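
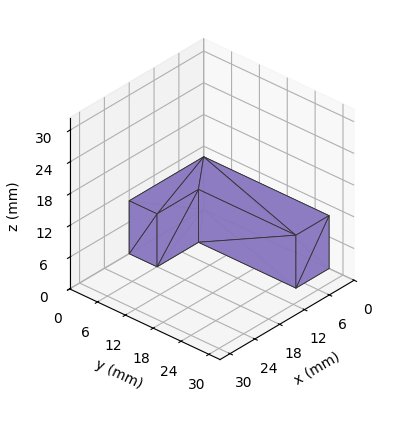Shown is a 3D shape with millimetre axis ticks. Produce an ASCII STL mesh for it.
Reading the render: the shape is an L-shaped prism: outer 18 × 27 mm, arm thicknesses ≈ 6 mm (horizontal) and 8 mm (vertical), extruded 10 mm in z (dimensions read to the nearest mm from the axis ticks). For the STL, each face is triangulated and given an outward normal.

solid part
  facet normal 0.0000 0.0000 -1.0000
    outer loop
      vertex 18.0 6.0 0.0
      vertex 18.0 0.0 0.0
      vertex 0.0 0.0 0.0
    endloop
  endfacet
  facet normal 0.0000 0.0000 -1.0000
    outer loop
      vertex 8.0 6.0 0.0
      vertex 18.0 6.0 0.0
      vertex 0.0 0.0 0.0
    endloop
  endfacet
  facet normal 0.0000 0.0000 -1.0000
    outer loop
      vertex 8.0 27.0 0.0
      vertex 8.0 6.0 0.0
      vertex 0.0 0.0 0.0
    endloop
  endfacet
  facet normal 0.0000 0.0000 -1.0000
    outer loop
      vertex 0.0 27.0 0.0
      vertex 8.0 27.0 0.0
      vertex 0.0 0.0 0.0
    endloop
  endfacet
  facet normal 0.0000 0.0000 1.0000
    outer loop
      vertex 0.0 0.0 10.0
      vertex 18.0 0.0 10.0
      vertex 18.0 6.0 10.0
    endloop
  endfacet
  facet normal 0.0000 0.0000 1.0000
    outer loop
      vertex 0.0 0.0 10.0
      vertex 18.0 6.0 10.0
      vertex 8.0 6.0 10.0
    endloop
  endfacet
  facet normal 0.0000 0.0000 1.0000
    outer loop
      vertex 0.0 0.0 10.0
      vertex 8.0 6.0 10.0
      vertex 8.0 27.0 10.0
    endloop
  endfacet
  facet normal 0.0000 0.0000 1.0000
    outer loop
      vertex 0.0 0.0 10.0
      vertex 8.0 27.0 10.0
      vertex 0.0 27.0 10.0
    endloop
  endfacet
  facet normal 0.0000 -1.0000 0.0000
    outer loop
      vertex 0.0 0.0 0.0
      vertex 18.0 0.0 0.0
      vertex 18.0 0.0 10.0
    endloop
  endfacet
  facet normal 0.0000 -1.0000 0.0000
    outer loop
      vertex 0.0 0.0 0.0
      vertex 18.0 0.0 10.0
      vertex 0.0 0.0 10.0
    endloop
  endfacet
  facet normal 1.0000 0.0000 0.0000
    outer loop
      vertex 18.0 0.0 0.0
      vertex 18.0 6.0 0.0
      vertex 18.0 6.0 10.0
    endloop
  endfacet
  facet normal 1.0000 0.0000 0.0000
    outer loop
      vertex 18.0 0.0 0.0
      vertex 18.0 6.0 10.0
      vertex 18.0 0.0 10.0
    endloop
  endfacet
  facet normal 0.0000 1.0000 0.0000
    outer loop
      vertex 18.0 6.0 0.0
      vertex 8.0 6.0 0.0
      vertex 8.0 6.0 10.0
    endloop
  endfacet
  facet normal 0.0000 1.0000 0.0000
    outer loop
      vertex 18.0 6.0 0.0
      vertex 8.0 6.0 10.0
      vertex 18.0 6.0 10.0
    endloop
  endfacet
  facet normal 1.0000 0.0000 0.0000
    outer loop
      vertex 8.0 6.0 0.0
      vertex 8.0 27.0 0.0
      vertex 8.0 27.0 10.0
    endloop
  endfacet
  facet normal 1.0000 0.0000 0.0000
    outer loop
      vertex 8.0 6.0 0.0
      vertex 8.0 27.0 10.0
      vertex 8.0 6.0 10.0
    endloop
  endfacet
  facet normal 0.0000 1.0000 0.0000
    outer loop
      vertex 8.0 27.0 0.0
      vertex 0.0 27.0 0.0
      vertex 0.0 27.0 10.0
    endloop
  endfacet
  facet normal 0.0000 1.0000 0.0000
    outer loop
      vertex 8.0 27.0 0.0
      vertex 0.0 27.0 10.0
      vertex 8.0 27.0 10.0
    endloop
  endfacet
  facet normal -1.0000 0.0000 0.0000
    outer loop
      vertex 0.0 27.0 0.0
      vertex 0.0 0.0 0.0
      vertex 0.0 0.0 10.0
    endloop
  endfacet
  facet normal -1.0000 0.0000 0.0000
    outer loop
      vertex 0.0 27.0 0.0
      vertex 0.0 0.0 10.0
      vertex 0.0 27.0 10.0
    endloop
  endfacet
endsolid part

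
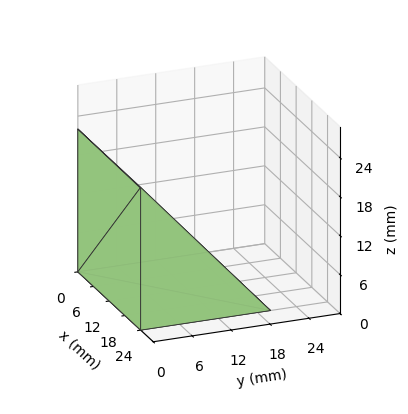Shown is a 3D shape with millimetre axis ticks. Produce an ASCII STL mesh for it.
Reading the render: the shape is a wedge (ramp): 24 × 20 mm base, rising to 22 mm along the y=0 edge and sloping linearly to z=0 at y=20 (dimensions read to the nearest mm from the axis ticks). For the STL, each face is triangulated and given an outward normal.

solid part
  facet normal 0.0000 0.0000 -1.0000
    outer loop
      vertex 24.000 20.000 0.000
      vertex 24.000 0.000 0.000
      vertex 0.000 0.000 0.000
    endloop
  endfacet
  facet normal 0.0000 0.0000 -1.0000
    outer loop
      vertex 0.000 20.000 0.000
      vertex 24.000 20.000 0.000
      vertex 0.000 0.000 0.000
    endloop
  endfacet
  facet normal 0.0000 -1.0000 0.0000
    outer loop
      vertex 0.000 0.000 0.000
      vertex 24.000 0.000 0.000
      vertex 24.000 0.000 22.000
    endloop
  endfacet
  facet normal 0.0000 -1.0000 0.0000
    outer loop
      vertex 0.000 0.000 0.000
      vertex 24.000 0.000 22.000
      vertex 0.000 0.000 22.000
    endloop
  endfacet
  facet normal 0.0000 0.7399 0.6727
    outer loop
      vertex 0.000 0.000 22.000
      vertex 24.000 0.000 22.000
      vertex 24.000 20.000 0.000
    endloop
  endfacet
  facet normal 0.0000 0.7399 0.6727
    outer loop
      vertex 0.000 0.000 22.000
      vertex 24.000 20.000 0.000
      vertex 0.000 20.000 0.000
    endloop
  endfacet
  facet normal -1.0000 0.0000 0.0000
    outer loop
      vertex 0.000 0.000 22.000
      vertex 0.000 20.000 0.000
      vertex 0.000 0.000 0.000
    endloop
  endfacet
  facet normal 1.0000 0.0000 0.0000
    outer loop
      vertex 24.000 0.000 0.000
      vertex 24.000 20.000 0.000
      vertex 24.000 0.000 22.000
    endloop
  endfacet
endsolid part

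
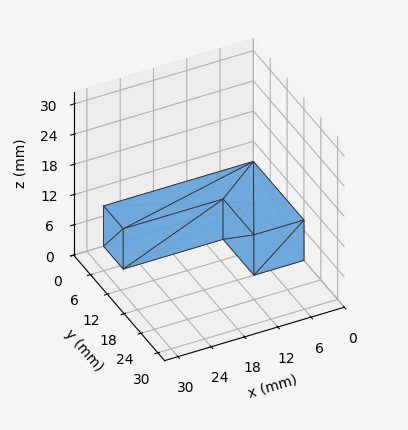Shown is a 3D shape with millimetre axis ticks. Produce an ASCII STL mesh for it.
Reading the render: the shape is an L-shaped prism: outer 27 × 18 mm, arm thicknesses ≈ 7 mm (horizontal) and 9 mm (vertical), extruded 8 mm in z (dimensions read to the nearest mm from the axis ticks). For the STL, each face is triangulated and given an outward normal.

solid part
  facet normal 0.0000 0.0000 -1.0000
    outer loop
      vertex 27.000 7.000 0.000
      vertex 27.000 0.000 0.000
      vertex 0.000 0.000 0.000
    endloop
  endfacet
  facet normal 0.0000 0.0000 -1.0000
    outer loop
      vertex 9.000 7.000 0.000
      vertex 27.000 7.000 0.000
      vertex 0.000 0.000 0.000
    endloop
  endfacet
  facet normal 0.0000 0.0000 -1.0000
    outer loop
      vertex 9.000 18.000 0.000
      vertex 9.000 7.000 0.000
      vertex 0.000 0.000 0.000
    endloop
  endfacet
  facet normal 0.0000 0.0000 -1.0000
    outer loop
      vertex 0.000 18.000 0.000
      vertex 9.000 18.000 0.000
      vertex 0.000 0.000 0.000
    endloop
  endfacet
  facet normal 0.0000 0.0000 1.0000
    outer loop
      vertex 0.000 0.000 8.000
      vertex 27.000 0.000 8.000
      vertex 27.000 7.000 8.000
    endloop
  endfacet
  facet normal 0.0000 0.0000 1.0000
    outer loop
      vertex 0.000 0.000 8.000
      vertex 27.000 7.000 8.000
      vertex 9.000 7.000 8.000
    endloop
  endfacet
  facet normal 0.0000 0.0000 1.0000
    outer loop
      vertex 0.000 0.000 8.000
      vertex 9.000 7.000 8.000
      vertex 9.000 18.000 8.000
    endloop
  endfacet
  facet normal 0.0000 0.0000 1.0000
    outer loop
      vertex 0.000 0.000 8.000
      vertex 9.000 18.000 8.000
      vertex 0.000 18.000 8.000
    endloop
  endfacet
  facet normal 0.0000 -1.0000 0.0000
    outer loop
      vertex 0.000 0.000 0.000
      vertex 27.000 0.000 0.000
      vertex 27.000 0.000 8.000
    endloop
  endfacet
  facet normal 0.0000 -1.0000 0.0000
    outer loop
      vertex 0.000 0.000 0.000
      vertex 27.000 0.000 8.000
      vertex 0.000 0.000 8.000
    endloop
  endfacet
  facet normal 1.0000 0.0000 0.0000
    outer loop
      vertex 27.000 0.000 0.000
      vertex 27.000 7.000 0.000
      vertex 27.000 7.000 8.000
    endloop
  endfacet
  facet normal 1.0000 0.0000 0.0000
    outer loop
      vertex 27.000 0.000 0.000
      vertex 27.000 7.000 8.000
      vertex 27.000 0.000 8.000
    endloop
  endfacet
  facet normal 0.0000 1.0000 0.0000
    outer loop
      vertex 27.000 7.000 0.000
      vertex 9.000 7.000 0.000
      vertex 9.000 7.000 8.000
    endloop
  endfacet
  facet normal 0.0000 1.0000 0.0000
    outer loop
      vertex 27.000 7.000 0.000
      vertex 9.000 7.000 8.000
      vertex 27.000 7.000 8.000
    endloop
  endfacet
  facet normal 1.0000 0.0000 0.0000
    outer loop
      vertex 9.000 7.000 0.000
      vertex 9.000 18.000 0.000
      vertex 9.000 18.000 8.000
    endloop
  endfacet
  facet normal 1.0000 0.0000 0.0000
    outer loop
      vertex 9.000 7.000 0.000
      vertex 9.000 18.000 8.000
      vertex 9.000 7.000 8.000
    endloop
  endfacet
  facet normal 0.0000 1.0000 0.0000
    outer loop
      vertex 9.000 18.000 0.000
      vertex 0.000 18.000 0.000
      vertex 0.000 18.000 8.000
    endloop
  endfacet
  facet normal 0.0000 1.0000 0.0000
    outer loop
      vertex 9.000 18.000 0.000
      vertex 0.000 18.000 8.000
      vertex 9.000 18.000 8.000
    endloop
  endfacet
  facet normal -1.0000 0.0000 0.0000
    outer loop
      vertex 0.000 18.000 0.000
      vertex 0.000 0.000 0.000
      vertex 0.000 0.000 8.000
    endloop
  endfacet
  facet normal -1.0000 0.0000 0.0000
    outer loop
      vertex 0.000 18.000 0.000
      vertex 0.000 0.000 8.000
      vertex 0.000 18.000 8.000
    endloop
  endfacet
endsolid part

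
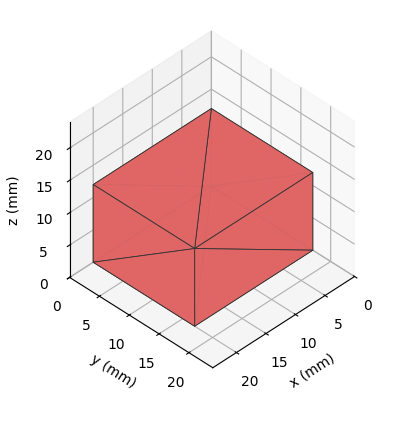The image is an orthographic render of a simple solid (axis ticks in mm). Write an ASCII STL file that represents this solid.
Reading the render: the shape is a rectangular box, roughly 20 × 17 mm footprint and 12 mm tall (dimensions read to the nearest mm from the axis ticks). For the STL, each face is triangulated and given an outward normal.

solid part
  facet normal 0.0000 0.0000 -1.0000
    outer loop
      vertex 20.000 17.000 0.000
      vertex 20.000 0.000 0.000
      vertex 0.000 0.000 0.000
    endloop
  endfacet
  facet normal 0.0000 0.0000 -1.0000
    outer loop
      vertex 0.000 17.000 0.000
      vertex 20.000 17.000 0.000
      vertex 0.000 0.000 0.000
    endloop
  endfacet
  facet normal 0.0000 0.0000 1.0000
    outer loop
      vertex 0.000 0.000 12.000
      vertex 20.000 0.000 12.000
      vertex 20.000 17.000 12.000
    endloop
  endfacet
  facet normal 0.0000 0.0000 1.0000
    outer loop
      vertex 0.000 0.000 12.000
      vertex 20.000 17.000 12.000
      vertex 0.000 17.000 12.000
    endloop
  endfacet
  facet normal 0.0000 -1.0000 0.0000
    outer loop
      vertex 0.000 0.000 0.000
      vertex 20.000 0.000 0.000
      vertex 20.000 0.000 12.000
    endloop
  endfacet
  facet normal 0.0000 -1.0000 0.0000
    outer loop
      vertex 0.000 0.000 0.000
      vertex 20.000 0.000 12.000
      vertex 0.000 0.000 12.000
    endloop
  endfacet
  facet normal 0.0000 1.0000 0.0000
    outer loop
      vertex 20.000 17.000 12.000
      vertex 20.000 17.000 0.000
      vertex 0.000 17.000 0.000
    endloop
  endfacet
  facet normal 0.0000 1.0000 0.0000
    outer loop
      vertex 0.000 17.000 12.000
      vertex 20.000 17.000 12.000
      vertex 0.000 17.000 0.000
    endloop
  endfacet
  facet normal -1.0000 0.0000 0.0000
    outer loop
      vertex 0.000 17.000 12.000
      vertex 0.000 17.000 0.000
      vertex 0.000 0.000 0.000
    endloop
  endfacet
  facet normal -1.0000 0.0000 0.0000
    outer loop
      vertex 0.000 0.000 12.000
      vertex 0.000 17.000 12.000
      vertex 0.000 0.000 0.000
    endloop
  endfacet
  facet normal 1.0000 0.0000 0.0000
    outer loop
      vertex 20.000 0.000 0.000
      vertex 20.000 17.000 0.000
      vertex 20.000 17.000 12.000
    endloop
  endfacet
  facet normal 1.0000 0.0000 0.0000
    outer loop
      vertex 20.000 0.000 0.000
      vertex 20.000 17.000 12.000
      vertex 20.000 0.000 12.000
    endloop
  endfacet
endsolid part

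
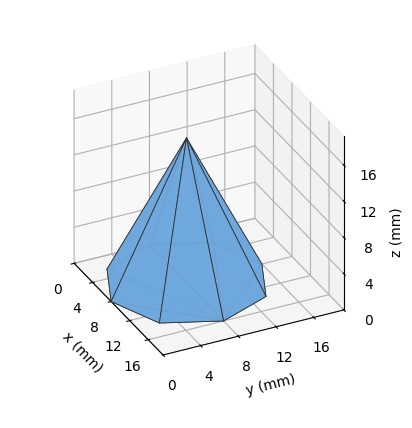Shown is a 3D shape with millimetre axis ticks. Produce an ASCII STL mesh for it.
Reading the render: the shape is a regular 8-sided pyramid, base circumscribed radius ≈ 8 mm, apex at z ≈ 16 mm (dimensions read to the nearest mm from the axis ticks). For the STL, each face is triangulated and given an outward normal.

solid part
  facet normal 0.0000 0.0000 -1.0000
    outer loop
      vertex 8.000 16.000 0.000
      vertex 13.657 13.657 0.000
      vertex 16.000 8.000 0.000
    endloop
  endfacet
  facet normal 0.0000 0.0000 -1.0000
    outer loop
      vertex 2.343 13.657 0.000
      vertex 8.000 16.000 0.000
      vertex 16.000 8.000 0.000
    endloop
  endfacet
  facet normal 0.0000 0.0000 -1.0000
    outer loop
      vertex 0.000 8.000 0.000
      vertex 2.343 13.657 0.000
      vertex 16.000 8.000 0.000
    endloop
  endfacet
  facet normal 0.0000 0.0000 -1.0000
    outer loop
      vertex 2.343 2.343 0.000
      vertex 0.000 8.000 0.000
      vertex 16.000 8.000 0.000
    endloop
  endfacet
  facet normal 0.0000 0.0000 -1.0000
    outer loop
      vertex 8.000 0.000 0.000
      vertex 2.343 2.343 0.000
      vertex 16.000 8.000 0.000
    endloop
  endfacet
  facet normal 0.0000 0.0000 -1.0000
    outer loop
      vertex 13.657 2.343 0.000
      vertex 8.000 0.000 0.000
      vertex 16.000 8.000 0.000
    endloop
  endfacet
  facet normal 0.8387 0.3474 0.4194
    outer loop
      vertex 16.000 8.000 0.000
      vertex 13.657 13.657 0.000
      vertex 8.000 8.000 16.000
    endloop
  endfacet
  facet normal 0.3474 0.8387 0.4194
    outer loop
      vertex 13.657 13.657 0.000
      vertex 8.000 16.000 0.000
      vertex 8.000 8.000 16.000
    endloop
  endfacet
  facet normal -0.3474 0.8387 0.4194
    outer loop
      vertex 8.000 16.000 0.000
      vertex 2.343 13.657 0.000
      vertex 8.000 8.000 16.000
    endloop
  endfacet
  facet normal -0.8387 0.3474 0.4194
    outer loop
      vertex 2.343 13.657 0.000
      vertex 0.000 8.000 0.000
      vertex 8.000 8.000 16.000
    endloop
  endfacet
  facet normal -0.8387 -0.3474 0.4194
    outer loop
      vertex 0.000 8.000 0.000
      vertex 2.343 2.343 0.000
      vertex 8.000 8.000 16.000
    endloop
  endfacet
  facet normal -0.3474 -0.8387 0.4194
    outer loop
      vertex 2.343 2.343 0.000
      vertex 8.000 0.000 0.000
      vertex 8.000 8.000 16.000
    endloop
  endfacet
  facet normal 0.3474 -0.8387 0.4194
    outer loop
      vertex 8.000 0.000 0.000
      vertex 13.657 2.343 0.000
      vertex 8.000 8.000 16.000
    endloop
  endfacet
  facet normal 0.8387 -0.3474 0.4194
    outer loop
      vertex 13.657 2.343 0.000
      vertex 16.000 8.000 0.000
      vertex 8.000 8.000 16.000
    endloop
  endfacet
endsolid part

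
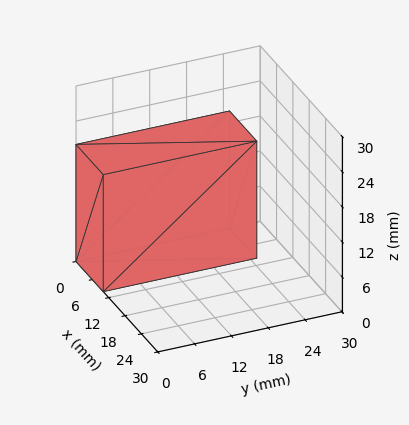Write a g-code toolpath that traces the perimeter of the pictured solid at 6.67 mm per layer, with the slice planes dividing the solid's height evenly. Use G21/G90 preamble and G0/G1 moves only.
Reading the render: the shape is a rectangular box, roughly 10 × 25 mm footprint and 20 mm tall (dimensions read to the nearest mm from the axis ticks). For the g-code, the solid's height is divided into equal slices at the stated Δz and each level perimeter traced with G1 moves after a G0 lift.

; perimeter-only toolpath
G21 ; units = mm
G90 ; absolute positioning
G28 ; home
; layer 1
G0 Z6.67
G0 X0.00 Y0.00
G1 X10.00 Y0.00
G1 X10.00 Y25.00
G1 X0.00 Y25.00
G1 X0.00 Y0.00
; layer 2
G0 Z13.33
G0 X0.00 Y0.00
G1 X10.00 Y0.00
G1 X10.00 Y25.00
G1 X0.00 Y25.00
G1 X0.00 Y0.00
; layer 3
G0 Z20.00
G0 X0.00 Y0.00
G1 X10.00 Y0.00
G1 X10.00 Y25.00
G1 X0.00 Y25.00
G1 X0.00 Y0.00
M2 ; end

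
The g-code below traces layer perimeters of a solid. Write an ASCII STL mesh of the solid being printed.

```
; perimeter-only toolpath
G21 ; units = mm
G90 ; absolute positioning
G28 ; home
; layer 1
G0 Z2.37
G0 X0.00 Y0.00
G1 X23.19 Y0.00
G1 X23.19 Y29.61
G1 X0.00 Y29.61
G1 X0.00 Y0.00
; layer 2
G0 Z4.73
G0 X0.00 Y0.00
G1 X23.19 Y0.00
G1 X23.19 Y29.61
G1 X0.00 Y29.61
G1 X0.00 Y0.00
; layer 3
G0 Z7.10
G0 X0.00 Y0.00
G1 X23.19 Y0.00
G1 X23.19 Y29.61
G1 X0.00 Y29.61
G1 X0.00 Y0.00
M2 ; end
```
solid part
  facet normal 0.0000 0.0000 -1.0000
    outer loop
      vertex 23.19 29.61 0.00
      vertex 23.19 0.00 0.00
      vertex 0.00 0.00 0.00
    endloop
  endfacet
  facet normal 0.0000 0.0000 -1.0000
    outer loop
      vertex 0.00 29.61 0.00
      vertex 23.19 29.61 0.00
      vertex 0.00 0.00 0.00
    endloop
  endfacet
  facet normal 0.0000 0.0000 1.0000
    outer loop
      vertex 0.00 0.00 7.10
      vertex 23.19 0.00 7.10
      vertex 23.19 29.61 7.10
    endloop
  endfacet
  facet normal 0.0000 0.0000 1.0000
    outer loop
      vertex 0.00 0.00 7.10
      vertex 23.19 29.61 7.10
      vertex 0.00 29.61 7.10
    endloop
  endfacet
  facet normal 0.0000 -1.0000 0.0000
    outer loop
      vertex 0.00 0.00 0.00
      vertex 23.19 0.00 0.00
      vertex 23.19 0.00 7.10
    endloop
  endfacet
  facet normal 0.0000 -1.0000 0.0000
    outer loop
      vertex 0.00 0.00 0.00
      vertex 23.19 0.00 7.10
      vertex 0.00 0.00 7.10
    endloop
  endfacet
  facet normal 0.0000 1.0000 0.0000
    outer loop
      vertex 23.19 29.61 7.10
      vertex 23.19 29.61 0.00
      vertex 0.00 29.61 0.00
    endloop
  endfacet
  facet normal 0.0000 1.0000 0.0000
    outer loop
      vertex 0.00 29.61 7.10
      vertex 23.19 29.61 7.10
      vertex 0.00 29.61 0.00
    endloop
  endfacet
  facet normal -1.0000 0.0000 0.0000
    outer loop
      vertex 0.00 29.61 7.10
      vertex 0.00 29.61 0.00
      vertex 0.00 0.00 0.00
    endloop
  endfacet
  facet normal -1.0000 0.0000 0.0000
    outer loop
      vertex 0.00 0.00 7.10
      vertex 0.00 29.61 7.10
      vertex 0.00 0.00 0.00
    endloop
  endfacet
  facet normal 1.0000 0.0000 0.0000
    outer loop
      vertex 23.19 0.00 0.00
      vertex 23.19 29.61 0.00
      vertex 23.19 29.61 7.10
    endloop
  endfacet
  facet normal 1.0000 0.0000 0.0000
    outer loop
      vertex 23.19 0.00 0.00
      vertex 23.19 29.61 7.10
      vertex 23.19 0.00 7.10
    endloop
  endfacet
endsolid part

The G0 Z moves step by Δz≈2.37 mm. Every layer's G1 loop is the same polygon, so the solid is a straight extrusion of it from z=0 to z≈7.1. Closing with flat bottom and top caps and triangulating gives 12 facets — a rectangular box, roughly 23.2 × 29.6 mm footprint and 7.1 mm tall.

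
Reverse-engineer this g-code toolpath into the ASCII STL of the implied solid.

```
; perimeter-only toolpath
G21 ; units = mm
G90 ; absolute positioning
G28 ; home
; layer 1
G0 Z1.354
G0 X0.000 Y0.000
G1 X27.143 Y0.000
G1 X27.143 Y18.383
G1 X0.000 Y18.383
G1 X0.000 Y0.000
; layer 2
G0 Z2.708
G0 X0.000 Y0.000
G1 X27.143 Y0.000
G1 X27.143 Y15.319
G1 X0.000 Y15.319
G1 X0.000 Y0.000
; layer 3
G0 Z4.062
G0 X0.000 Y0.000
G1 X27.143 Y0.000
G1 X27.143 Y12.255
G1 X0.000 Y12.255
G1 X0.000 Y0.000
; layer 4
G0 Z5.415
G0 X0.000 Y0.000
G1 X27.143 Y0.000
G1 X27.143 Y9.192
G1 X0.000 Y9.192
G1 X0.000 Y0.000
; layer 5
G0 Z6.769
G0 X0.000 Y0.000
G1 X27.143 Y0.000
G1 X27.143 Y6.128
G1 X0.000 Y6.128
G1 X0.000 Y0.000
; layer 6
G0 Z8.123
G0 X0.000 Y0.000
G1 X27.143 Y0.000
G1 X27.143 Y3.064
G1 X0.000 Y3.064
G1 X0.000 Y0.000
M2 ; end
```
solid part
  facet normal 0.0000 0.0000 -1.0000
    outer loop
      vertex 27.143 21.447 0.000
      vertex 27.143 0.000 0.000
      vertex 0.000 0.000 0.000
    endloop
  endfacet
  facet normal 0.0000 0.0000 -1.0000
    outer loop
      vertex 0.000 21.447 0.000
      vertex 27.143 21.447 0.000
      vertex 0.000 0.000 0.000
    endloop
  endfacet
  facet normal 0.0000 -1.0000 0.0000
    outer loop
      vertex 0.000 0.000 0.000
      vertex 27.143 0.000 0.000
      vertex 27.143 0.000 9.477
    endloop
  endfacet
  facet normal 0.0000 -1.0000 0.0000
    outer loop
      vertex 0.000 0.000 0.000
      vertex 27.143 0.000 9.477
      vertex 0.000 0.000 9.477
    endloop
  endfacet
  facet normal 0.0000 0.4042 0.9147
    outer loop
      vertex 0.000 0.000 9.477
      vertex 27.143 0.000 9.477
      vertex 27.143 21.447 0.000
    endloop
  endfacet
  facet normal 0.0000 0.4042 0.9147
    outer loop
      vertex 0.000 0.000 9.477
      vertex 27.143 21.447 0.000
      vertex 0.000 21.447 0.000
    endloop
  endfacet
  facet normal -1.0000 0.0000 0.0000
    outer loop
      vertex 0.000 0.000 9.477
      vertex 0.000 21.447 0.000
      vertex 0.000 0.000 0.000
    endloop
  endfacet
  facet normal 1.0000 0.0000 0.0000
    outer loop
      vertex 27.143 0.000 0.000
      vertex 27.143 21.447 0.000
      vertex 27.143 0.000 9.477
    endloop
  endfacet
endsolid part

The G0 Z moves step by Δz≈1.354 mm. The G1 loops shrink linearly with z, so the solid tapers from its base footprint up to z≈9.48. Closing with a flat bottom cap and the tapered top and triangulating gives 8 facets — a wedge (ramp): 27.1 × 21.4 mm base, rising to 9.48 mm along the y=0 edge and sloping linearly to z=0 at y=21.4.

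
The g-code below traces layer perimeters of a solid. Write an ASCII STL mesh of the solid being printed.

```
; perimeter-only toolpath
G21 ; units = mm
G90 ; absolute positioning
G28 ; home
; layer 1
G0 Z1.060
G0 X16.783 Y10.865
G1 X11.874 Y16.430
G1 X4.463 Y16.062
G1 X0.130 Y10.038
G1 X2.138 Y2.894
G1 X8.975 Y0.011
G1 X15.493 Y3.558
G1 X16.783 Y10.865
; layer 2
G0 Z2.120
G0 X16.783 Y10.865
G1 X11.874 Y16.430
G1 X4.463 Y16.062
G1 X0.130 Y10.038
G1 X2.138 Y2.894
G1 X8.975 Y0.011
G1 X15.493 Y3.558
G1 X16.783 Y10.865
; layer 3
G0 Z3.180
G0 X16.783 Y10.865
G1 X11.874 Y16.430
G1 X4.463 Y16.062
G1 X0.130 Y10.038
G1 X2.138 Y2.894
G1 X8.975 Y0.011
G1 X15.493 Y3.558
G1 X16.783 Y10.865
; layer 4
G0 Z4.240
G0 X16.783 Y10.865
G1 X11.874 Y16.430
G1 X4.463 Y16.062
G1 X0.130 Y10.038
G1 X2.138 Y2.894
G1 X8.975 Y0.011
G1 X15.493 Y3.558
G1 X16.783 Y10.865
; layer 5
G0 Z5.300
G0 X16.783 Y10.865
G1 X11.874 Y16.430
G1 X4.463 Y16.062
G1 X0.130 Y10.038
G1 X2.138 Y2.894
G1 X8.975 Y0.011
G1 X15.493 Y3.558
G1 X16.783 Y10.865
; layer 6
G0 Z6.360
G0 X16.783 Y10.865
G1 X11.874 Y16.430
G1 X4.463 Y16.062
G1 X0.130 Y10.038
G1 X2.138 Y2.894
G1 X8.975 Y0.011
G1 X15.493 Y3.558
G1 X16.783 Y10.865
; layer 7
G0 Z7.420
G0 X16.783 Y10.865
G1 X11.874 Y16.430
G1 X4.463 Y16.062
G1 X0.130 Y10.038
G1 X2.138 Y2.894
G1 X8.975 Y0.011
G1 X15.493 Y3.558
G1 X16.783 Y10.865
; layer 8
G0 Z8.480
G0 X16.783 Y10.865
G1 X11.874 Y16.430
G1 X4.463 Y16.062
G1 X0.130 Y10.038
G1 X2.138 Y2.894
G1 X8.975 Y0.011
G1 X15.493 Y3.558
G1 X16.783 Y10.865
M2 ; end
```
solid part
  facet normal 0.0000 0.0000 -1.0000
    outer loop
      vertex 4.463 16.062 0.000
      vertex 11.874 16.430 0.000
      vertex 16.783 10.865 0.000
    endloop
  endfacet
  facet normal 0.0000 0.0000 -1.0000
    outer loop
      vertex 0.130 10.038 0.000
      vertex 4.463 16.062 0.000
      vertex 16.783 10.865 0.000
    endloop
  endfacet
  facet normal 0.0000 0.0000 -1.0000
    outer loop
      vertex 2.138 2.894 0.000
      vertex 0.130 10.038 0.000
      vertex 16.783 10.865 0.000
    endloop
  endfacet
  facet normal 0.0000 0.0000 -1.0000
    outer loop
      vertex 8.975 0.011 0.000
      vertex 2.138 2.894 0.000
      vertex 16.783 10.865 0.000
    endloop
  endfacet
  facet normal 0.0000 0.0000 -1.0000
    outer loop
      vertex 15.493 3.558 0.000
      vertex 8.975 0.011 0.000
      vertex 16.783 10.865 0.000
    endloop
  endfacet
  facet normal 0.0000 0.0000 1.0000
    outer loop
      vertex 16.783 10.865 8.480
      vertex 11.874 16.430 8.480
      vertex 4.463 16.062 8.480
    endloop
  endfacet
  facet normal 0.0000 0.0000 1.0000
    outer loop
      vertex 16.783 10.865 8.480
      vertex 4.463 16.062 8.480
      vertex 0.130 10.038 8.480
    endloop
  endfacet
  facet normal 0.0000 0.0000 1.0000
    outer loop
      vertex 16.783 10.865 8.480
      vertex 0.130 10.038 8.480
      vertex 2.138 2.894 8.480
    endloop
  endfacet
  facet normal 0.0000 0.0000 1.0000
    outer loop
      vertex 16.783 10.865 8.480
      vertex 2.138 2.894 8.480
      vertex 8.975 0.011 8.480
    endloop
  endfacet
  facet normal 0.0000 0.0000 1.0000
    outer loop
      vertex 16.783 10.865 8.480
      vertex 8.975 0.011 8.480
      vertex 15.493 3.558 8.480
    endloop
  endfacet
  facet normal 0.7499 0.6615 0.0000
    outer loop
      vertex 16.783 10.865 0.000
      vertex 11.874 16.430 0.000
      vertex 11.874 16.430 8.480
    endloop
  endfacet
  facet normal 0.7499 0.6615 0.0000
    outer loop
      vertex 16.783 10.865 0.000
      vertex 11.874 16.430 8.480
      vertex 16.783 10.865 8.480
    endloop
  endfacet
  facet normal -0.0496 0.9988 0.0000
    outer loop
      vertex 11.874 16.430 0.000
      vertex 4.463 16.062 0.000
      vertex 4.463 16.062 8.480
    endloop
  endfacet
  facet normal -0.0496 0.9988 0.0000
    outer loop
      vertex 11.874 16.430 0.000
      vertex 4.463 16.062 8.480
      vertex 11.874 16.430 8.480
    endloop
  endfacet
  facet normal -0.8118 0.5839 0.0000
    outer loop
      vertex 4.463 16.062 0.000
      vertex 0.130 10.038 0.000
      vertex 0.130 10.038 8.480
    endloop
  endfacet
  facet normal -0.8118 0.5839 0.0000
    outer loop
      vertex 4.463 16.062 0.000
      vertex 0.130 10.038 8.480
      vertex 4.463 16.062 8.480
    endloop
  endfacet
  facet normal -0.9627 -0.2706 0.0000
    outer loop
      vertex 0.130 10.038 0.000
      vertex 2.138 2.894 0.000
      vertex 2.138 2.894 8.480
    endloop
  endfacet
  facet normal -0.9627 -0.2706 0.0000
    outer loop
      vertex 0.130 10.038 0.000
      vertex 2.138 2.894 8.480
      vertex 0.130 10.038 8.480
    endloop
  endfacet
  facet normal -0.3885 -0.9214 0.0000
    outer loop
      vertex 2.138 2.894 0.000
      vertex 8.975 0.011 0.000
      vertex 8.975 0.011 8.480
    endloop
  endfacet
  facet normal -0.3885 -0.9214 0.0000
    outer loop
      vertex 2.138 2.894 0.000
      vertex 8.975 0.011 8.480
      vertex 2.138 2.894 8.480
    endloop
  endfacet
  facet normal 0.4780 -0.8784 0.0000
    outer loop
      vertex 8.975 0.011 0.000
      vertex 15.493 3.558 0.000
      vertex 15.493 3.558 8.480
    endloop
  endfacet
  facet normal 0.4780 -0.8784 0.0000
    outer loop
      vertex 8.975 0.011 0.000
      vertex 15.493 3.558 8.480
      vertex 8.975 0.011 8.480
    endloop
  endfacet
  facet normal 0.9848 -0.1739 0.0000
    outer loop
      vertex 15.493 3.558 0.000
      vertex 16.783 10.865 0.000
      vertex 16.783 10.865 8.480
    endloop
  endfacet
  facet normal 0.9848 -0.1739 0.0000
    outer loop
      vertex 15.493 3.558 0.000
      vertex 16.783 10.865 8.480
      vertex 15.493 3.558 8.480
    endloop
  endfacet
endsolid part

The G0 Z moves step by Δz≈1.060 mm. Every layer's G1 loop is the same polygon, so the solid is a straight extrusion of it from z=0 to z≈8.48. Closing with flat bottom and top caps and triangulating gives 24 facets — a regular 7-sided prism (a cylinder approximated with 7 flat sides), circumscribed radius ≈ 8.55 mm, height ≈ 8.48 mm.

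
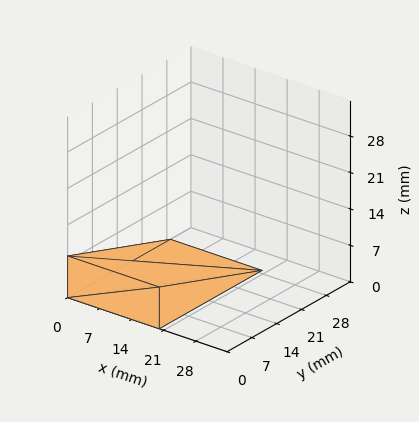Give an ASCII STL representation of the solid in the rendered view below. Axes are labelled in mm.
Reading the render: the shape is a wedge (ramp): 20 × 29 mm base, rising to 8 mm along the y=0 edge and sloping linearly to z=0 at y=29 (dimensions read to the nearest mm from the axis ticks). For the STL, each face is triangulated and given an outward normal.

solid part
  facet normal 0.0000 0.0000 -1.0000
    outer loop
      vertex 20.0 29.0 0.0
      vertex 20.0 0.0 0.0
      vertex 0.0 0.0 0.0
    endloop
  endfacet
  facet normal 0.0000 0.0000 -1.0000
    outer loop
      vertex 0.0 29.0 0.0
      vertex 20.0 29.0 0.0
      vertex 0.0 0.0 0.0
    endloop
  endfacet
  facet normal 0.0000 -1.0000 0.0000
    outer loop
      vertex 0.0 0.0 0.0
      vertex 20.0 0.0 0.0
      vertex 20.0 0.0 8.0
    endloop
  endfacet
  facet normal 0.0000 -1.0000 0.0000
    outer loop
      vertex 0.0 0.0 0.0
      vertex 20.0 0.0 8.0
      vertex 0.0 0.0 8.0
    endloop
  endfacet
  facet normal 0.0000 0.2659 0.9640
    outer loop
      vertex 0.0 0.0 8.0
      vertex 20.0 0.0 8.0
      vertex 20.0 29.0 0.0
    endloop
  endfacet
  facet normal 0.0000 0.2659 0.9640
    outer loop
      vertex 0.0 0.0 8.0
      vertex 20.0 29.0 0.0
      vertex 0.0 29.0 0.0
    endloop
  endfacet
  facet normal -1.0000 0.0000 0.0000
    outer loop
      vertex 0.0 0.0 8.0
      vertex 0.0 29.0 0.0
      vertex 0.0 0.0 0.0
    endloop
  endfacet
  facet normal 1.0000 0.0000 0.0000
    outer loop
      vertex 20.0 0.0 0.0
      vertex 20.0 29.0 0.0
      vertex 20.0 0.0 8.0
    endloop
  endfacet
endsolid part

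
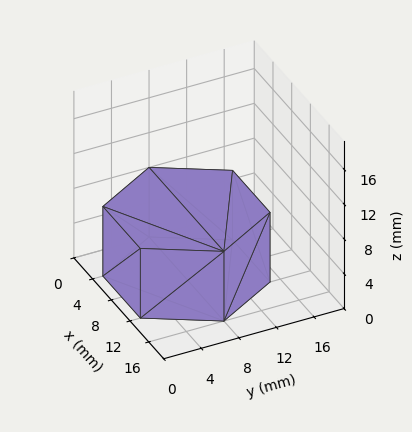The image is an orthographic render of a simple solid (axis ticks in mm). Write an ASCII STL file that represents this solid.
Reading the render: the shape is a regular 6-sided prism (a cylinder approximated with 6 flat sides), circumscribed radius ≈ 8 mm, height ≈ 8 mm (dimensions read to the nearest mm from the axis ticks). For the STL, each face is triangulated and given an outward normal.

solid part
  facet normal 0.0000 0.0000 -1.0000
    outer loop
      vertex 4.0 14.9 0.0
      vertex 12.0 14.9 0.0
      vertex 16.0 8.0 0.0
    endloop
  endfacet
  facet normal 0.0000 0.0000 -1.0000
    outer loop
      vertex 0.0 8.0 0.0
      vertex 4.0 14.9 0.0
      vertex 16.0 8.0 0.0
    endloop
  endfacet
  facet normal 0.0000 0.0000 -1.0000
    outer loop
      vertex 4.0 1.1 0.0
      vertex 0.0 8.0 0.0
      vertex 16.0 8.0 0.0
    endloop
  endfacet
  facet normal 0.0000 0.0000 -1.0000
    outer loop
      vertex 12.0 1.1 0.0
      vertex 4.0 1.1 0.0
      vertex 16.0 8.0 0.0
    endloop
  endfacet
  facet normal 0.0000 0.0000 1.0000
    outer loop
      vertex 16.0 8.0 8.0
      vertex 12.0 14.9 8.0
      vertex 4.0 14.9 8.0
    endloop
  endfacet
  facet normal 0.0000 0.0000 1.0000
    outer loop
      vertex 16.0 8.0 8.0
      vertex 4.0 14.9 8.0
      vertex 0.0 8.0 8.0
    endloop
  endfacet
  facet normal 0.0000 0.0000 1.0000
    outer loop
      vertex 16.0 8.0 8.0
      vertex 0.0 8.0 8.0
      vertex 4.0 1.1 8.0
    endloop
  endfacet
  facet normal 0.0000 0.0000 1.0000
    outer loop
      vertex 16.0 8.0 8.0
      vertex 4.0 1.1 8.0
      vertex 12.0 1.1 8.0
    endloop
  endfacet
  facet normal 0.8651 0.5015 0.0000
    outer loop
      vertex 16.0 8.0 0.0
      vertex 12.0 14.9 0.0
      vertex 12.0 14.9 8.0
    endloop
  endfacet
  facet normal 0.8651 0.5015 0.0000
    outer loop
      vertex 16.0 8.0 0.0
      vertex 12.0 14.9 8.0
      vertex 16.0 8.0 8.0
    endloop
  endfacet
  facet normal 0.0000 1.0000 0.0000
    outer loop
      vertex 12.0 14.9 0.0
      vertex 4.0 14.9 0.0
      vertex 4.0 14.9 8.0
    endloop
  endfacet
  facet normal 0.0000 1.0000 0.0000
    outer loop
      vertex 12.0 14.9 0.0
      vertex 4.0 14.9 8.0
      vertex 12.0 14.9 8.0
    endloop
  endfacet
  facet normal -0.8651 0.5015 0.0000
    outer loop
      vertex 4.0 14.9 0.0
      vertex 0.0 8.0 0.0
      vertex 0.0 8.0 8.0
    endloop
  endfacet
  facet normal -0.8651 0.5015 0.0000
    outer loop
      vertex 4.0 14.9 0.0
      vertex 0.0 8.0 8.0
      vertex 4.0 14.9 8.0
    endloop
  endfacet
  facet normal -0.8651 -0.5015 0.0000
    outer loop
      vertex 0.0 8.0 0.0
      vertex 4.0 1.1 0.0
      vertex 4.0 1.1 8.0
    endloop
  endfacet
  facet normal -0.8651 -0.5015 0.0000
    outer loop
      vertex 0.0 8.0 0.0
      vertex 4.0 1.1 8.0
      vertex 0.0 8.0 8.0
    endloop
  endfacet
  facet normal 0.0000 -1.0000 0.0000
    outer loop
      vertex 4.0 1.1 0.0
      vertex 12.0 1.1 0.0
      vertex 12.0 1.1 8.0
    endloop
  endfacet
  facet normal 0.0000 -1.0000 0.0000
    outer loop
      vertex 4.0 1.1 0.0
      vertex 12.0 1.1 8.0
      vertex 4.0 1.1 8.0
    endloop
  endfacet
  facet normal 0.8651 -0.5015 0.0000
    outer loop
      vertex 12.0 1.1 0.0
      vertex 16.0 8.0 0.0
      vertex 16.0 8.0 8.0
    endloop
  endfacet
  facet normal 0.8651 -0.5015 0.0000
    outer loop
      vertex 12.0 1.1 0.0
      vertex 16.0 8.0 8.0
      vertex 12.0 1.1 8.0
    endloop
  endfacet
endsolid part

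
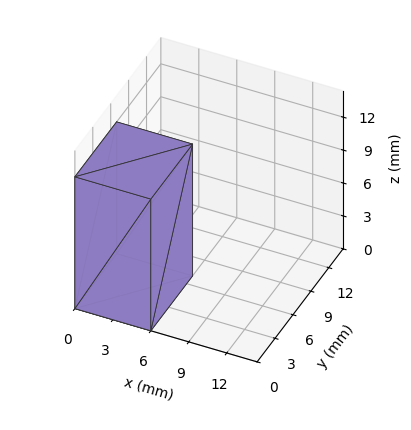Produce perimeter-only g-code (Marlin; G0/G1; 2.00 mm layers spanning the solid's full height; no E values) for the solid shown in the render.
Reading the render: the shape is a rectangular box, roughly 6 × 7 mm footprint and 12 mm tall (dimensions read to the nearest mm from the axis ticks). For the g-code, the solid's height is divided into equal slices at the stated Δz and each level perimeter traced with G1 moves after a G0 lift.

; perimeter-only toolpath
G21 ; units = mm
G90 ; absolute positioning
G28 ; home
; layer 1
G0 Z2.00
G0 X0.00 Y0.00
G1 X6.00 Y0.00
G1 X6.00 Y7.00
G1 X0.00 Y7.00
G1 X0.00 Y0.00
; layer 2
G0 Z4.00
G0 X0.00 Y0.00
G1 X6.00 Y0.00
G1 X6.00 Y7.00
G1 X0.00 Y7.00
G1 X0.00 Y0.00
; layer 3
G0 Z6.00
G0 X0.00 Y0.00
G1 X6.00 Y0.00
G1 X6.00 Y7.00
G1 X0.00 Y7.00
G1 X0.00 Y0.00
; layer 4
G0 Z8.00
G0 X0.00 Y0.00
G1 X6.00 Y0.00
G1 X6.00 Y7.00
G1 X0.00 Y7.00
G1 X0.00 Y0.00
; layer 5
G0 Z10.00
G0 X0.00 Y0.00
G1 X6.00 Y0.00
G1 X6.00 Y7.00
G1 X0.00 Y7.00
G1 X0.00 Y0.00
; layer 6
G0 Z12.00
G0 X0.00 Y0.00
G1 X6.00 Y0.00
G1 X6.00 Y7.00
G1 X0.00 Y7.00
G1 X0.00 Y0.00
M2 ; end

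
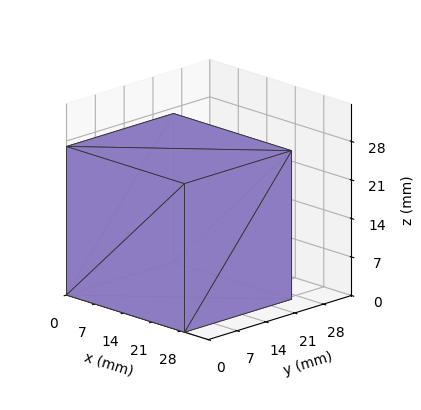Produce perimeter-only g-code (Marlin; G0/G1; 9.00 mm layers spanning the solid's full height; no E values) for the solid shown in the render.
Reading the render: the shape is a rectangular box, roughly 29 × 26 mm footprint and 27 mm tall (dimensions read to the nearest mm from the axis ticks). For the g-code, the solid's height is divided into equal slices at the stated Δz and each level perimeter traced with G1 moves after a G0 lift.

; perimeter-only toolpath
G21 ; units = mm
G90 ; absolute positioning
G28 ; home
; layer 1
G0 Z9.00
G0 X0.00 Y0.00
G1 X29.00 Y0.00
G1 X29.00 Y26.00
G1 X0.00 Y26.00
G1 X0.00 Y0.00
; layer 2
G0 Z18.00
G0 X0.00 Y0.00
G1 X29.00 Y0.00
G1 X29.00 Y26.00
G1 X0.00 Y26.00
G1 X0.00 Y0.00
; layer 3
G0 Z27.00
G0 X0.00 Y0.00
G1 X29.00 Y0.00
G1 X29.00 Y26.00
G1 X0.00 Y26.00
G1 X0.00 Y0.00
M2 ; end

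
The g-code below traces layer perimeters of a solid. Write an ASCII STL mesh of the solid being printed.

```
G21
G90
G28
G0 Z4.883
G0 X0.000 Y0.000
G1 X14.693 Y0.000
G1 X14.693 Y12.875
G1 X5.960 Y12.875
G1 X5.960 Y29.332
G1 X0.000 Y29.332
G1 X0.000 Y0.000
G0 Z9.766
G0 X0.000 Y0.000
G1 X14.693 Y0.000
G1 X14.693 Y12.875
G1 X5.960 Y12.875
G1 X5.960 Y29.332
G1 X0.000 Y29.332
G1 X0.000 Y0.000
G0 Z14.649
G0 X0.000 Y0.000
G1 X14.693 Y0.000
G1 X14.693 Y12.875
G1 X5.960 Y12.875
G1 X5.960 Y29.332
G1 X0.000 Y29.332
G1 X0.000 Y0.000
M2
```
solid part
  facet normal 0.0000 0.0000 -1.0000
    outer loop
      vertex 14.693 12.875 0.000
      vertex 14.693 0.000 0.000
      vertex 0.000 0.000 0.000
    endloop
  endfacet
  facet normal 0.0000 0.0000 -1.0000
    outer loop
      vertex 5.960 12.875 0.000
      vertex 14.693 12.875 0.000
      vertex 0.000 0.000 0.000
    endloop
  endfacet
  facet normal 0.0000 0.0000 -1.0000
    outer loop
      vertex 5.960 29.332 0.000
      vertex 5.960 12.875 0.000
      vertex 0.000 0.000 0.000
    endloop
  endfacet
  facet normal 0.0000 0.0000 -1.0000
    outer loop
      vertex 0.000 29.332 0.000
      vertex 5.960 29.332 0.000
      vertex 0.000 0.000 0.000
    endloop
  endfacet
  facet normal 0.0000 0.0000 1.0000
    outer loop
      vertex 0.000 0.000 14.649
      vertex 14.693 0.000 14.649
      vertex 14.693 12.875 14.649
    endloop
  endfacet
  facet normal 0.0000 0.0000 1.0000
    outer loop
      vertex 0.000 0.000 14.649
      vertex 14.693 12.875 14.649
      vertex 5.960 12.875 14.649
    endloop
  endfacet
  facet normal 0.0000 0.0000 1.0000
    outer loop
      vertex 0.000 0.000 14.649
      vertex 5.960 12.875 14.649
      vertex 5.960 29.332 14.649
    endloop
  endfacet
  facet normal 0.0000 0.0000 1.0000
    outer loop
      vertex 0.000 0.000 14.649
      vertex 5.960 29.332 14.649
      vertex 0.000 29.332 14.649
    endloop
  endfacet
  facet normal 0.0000 -1.0000 0.0000
    outer loop
      vertex 0.000 0.000 0.000
      vertex 14.693 0.000 0.000
      vertex 14.693 0.000 14.649
    endloop
  endfacet
  facet normal 0.0000 -1.0000 0.0000
    outer loop
      vertex 0.000 0.000 0.000
      vertex 14.693 0.000 14.649
      vertex 0.000 0.000 14.649
    endloop
  endfacet
  facet normal 1.0000 0.0000 0.0000
    outer loop
      vertex 14.693 0.000 0.000
      vertex 14.693 12.875 0.000
      vertex 14.693 12.875 14.649
    endloop
  endfacet
  facet normal 1.0000 0.0000 0.0000
    outer loop
      vertex 14.693 0.000 0.000
      vertex 14.693 12.875 14.649
      vertex 14.693 0.000 14.649
    endloop
  endfacet
  facet normal 0.0000 1.0000 0.0000
    outer loop
      vertex 14.693 12.875 0.000
      vertex 5.960 12.875 0.000
      vertex 5.960 12.875 14.649
    endloop
  endfacet
  facet normal 0.0000 1.0000 0.0000
    outer loop
      vertex 14.693 12.875 0.000
      vertex 5.960 12.875 14.649
      vertex 14.693 12.875 14.649
    endloop
  endfacet
  facet normal 1.0000 0.0000 0.0000
    outer loop
      vertex 5.960 12.875 0.000
      vertex 5.960 29.332 0.000
      vertex 5.960 29.332 14.649
    endloop
  endfacet
  facet normal 1.0000 0.0000 0.0000
    outer loop
      vertex 5.960 12.875 0.000
      vertex 5.960 29.332 14.649
      vertex 5.960 12.875 14.649
    endloop
  endfacet
  facet normal 0.0000 1.0000 0.0000
    outer loop
      vertex 5.960 29.332 0.000
      vertex 0.000 29.332 0.000
      vertex 0.000 29.332 14.649
    endloop
  endfacet
  facet normal 0.0000 1.0000 0.0000
    outer loop
      vertex 5.960 29.332 0.000
      vertex 0.000 29.332 14.649
      vertex 5.960 29.332 14.649
    endloop
  endfacet
  facet normal -1.0000 0.0000 0.0000
    outer loop
      vertex 0.000 29.332 0.000
      vertex 0.000 0.000 0.000
      vertex 0.000 0.000 14.649
    endloop
  endfacet
  facet normal -1.0000 0.0000 0.0000
    outer loop
      vertex 0.000 29.332 0.000
      vertex 0.000 0.000 14.649
      vertex 0.000 29.332 14.649
    endloop
  endfacet
endsolid part

The G0 Z moves step by Δz≈4.883 mm. Every layer's G1 loop is the same polygon, so the solid is a straight extrusion of it from z=0 to z≈14.6. Closing with flat bottom and top caps and triangulating gives 20 facets — an L-shaped prism: outer 14.7 × 29.3 mm, arm thicknesses ≈ 12.9 mm (horizontal) and 5.96 mm (vertical), extruded 14.6 mm in z.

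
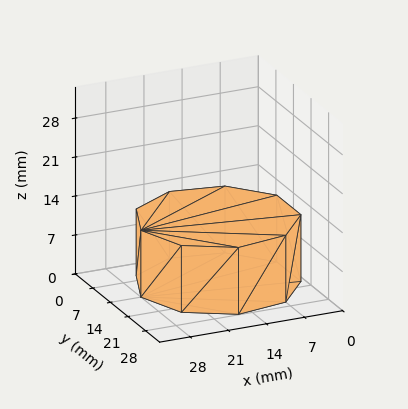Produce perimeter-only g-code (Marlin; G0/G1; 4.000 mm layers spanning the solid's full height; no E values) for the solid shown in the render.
Reading the render: the shape is a regular 9-sided prism (a cylinder approximated with 9 flat sides), circumscribed radius ≈ 14 mm, height ≈ 12 mm (dimensions read to the nearest mm from the axis ticks). For the g-code, the solid's height is divided into equal slices at the stated Δz and each level perimeter traced with G1 moves after a G0 lift.

; perimeter-only toolpath
G21 ; units = mm
G90 ; absolute positioning
G28 ; home
; layer 1
G0 Z4.000
G0 X28.000 Y14.000
G1 X24.725 Y22.999
G1 X16.431 Y27.787
G1 X7.000 Y26.124
G1 X0.844 Y18.788
G1 X0.844 Y9.212
G1 X7.000 Y1.876
G1 X16.431 Y0.213
G1 X24.725 Y5.001
G1 X28.000 Y14.000
; layer 2
G0 Z8.000
G0 X28.000 Y14.000
G1 X24.725 Y22.999
G1 X16.431 Y27.787
G1 X7.000 Y26.124
G1 X0.844 Y18.788
G1 X0.844 Y9.212
G1 X7.000 Y1.876
G1 X16.431 Y0.213
G1 X24.725 Y5.001
G1 X28.000 Y14.000
; layer 3
G0 Z12.000
G0 X28.000 Y14.000
G1 X24.725 Y22.999
G1 X16.431 Y27.787
G1 X7.000 Y26.124
G1 X0.844 Y18.788
G1 X0.844 Y9.212
G1 X7.000 Y1.876
G1 X16.431 Y0.213
G1 X24.725 Y5.001
G1 X28.000 Y14.000
M2 ; end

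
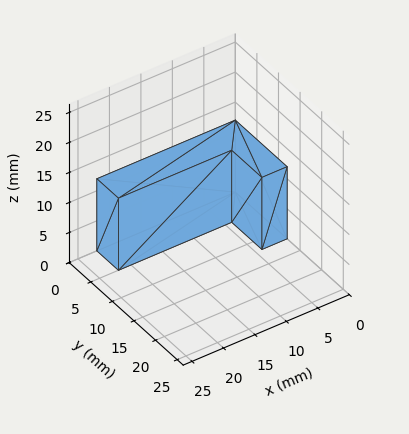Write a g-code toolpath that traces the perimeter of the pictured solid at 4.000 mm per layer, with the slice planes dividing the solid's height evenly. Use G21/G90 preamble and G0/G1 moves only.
Reading the render: the shape is an L-shaped prism: outer 22 × 12 mm, arm thicknesses ≈ 5 mm (horizontal) and 4 mm (vertical), extruded 12 mm in z (dimensions read to the nearest mm from the axis ticks). For the g-code, the solid's height is divided into equal slices at the stated Δz and each level perimeter traced with G1 moves after a G0 lift.

; perimeter-only toolpath
G21 ; units = mm
G90 ; absolute positioning
G28 ; home
; layer 1
G0 Z4.000
G0 X0.000 Y0.000
G1 X22.000 Y0.000
G1 X22.000 Y5.000
G1 X4.000 Y5.000
G1 X4.000 Y12.000
G1 X0.000 Y12.000
G1 X0.000 Y0.000
; layer 2
G0 Z8.000
G0 X0.000 Y0.000
G1 X22.000 Y0.000
G1 X22.000 Y5.000
G1 X4.000 Y5.000
G1 X4.000 Y12.000
G1 X0.000 Y12.000
G1 X0.000 Y0.000
; layer 3
G0 Z12.000
G0 X0.000 Y0.000
G1 X22.000 Y0.000
G1 X22.000 Y5.000
G1 X4.000 Y5.000
G1 X4.000 Y12.000
G1 X0.000 Y12.000
G1 X0.000 Y0.000
M2 ; end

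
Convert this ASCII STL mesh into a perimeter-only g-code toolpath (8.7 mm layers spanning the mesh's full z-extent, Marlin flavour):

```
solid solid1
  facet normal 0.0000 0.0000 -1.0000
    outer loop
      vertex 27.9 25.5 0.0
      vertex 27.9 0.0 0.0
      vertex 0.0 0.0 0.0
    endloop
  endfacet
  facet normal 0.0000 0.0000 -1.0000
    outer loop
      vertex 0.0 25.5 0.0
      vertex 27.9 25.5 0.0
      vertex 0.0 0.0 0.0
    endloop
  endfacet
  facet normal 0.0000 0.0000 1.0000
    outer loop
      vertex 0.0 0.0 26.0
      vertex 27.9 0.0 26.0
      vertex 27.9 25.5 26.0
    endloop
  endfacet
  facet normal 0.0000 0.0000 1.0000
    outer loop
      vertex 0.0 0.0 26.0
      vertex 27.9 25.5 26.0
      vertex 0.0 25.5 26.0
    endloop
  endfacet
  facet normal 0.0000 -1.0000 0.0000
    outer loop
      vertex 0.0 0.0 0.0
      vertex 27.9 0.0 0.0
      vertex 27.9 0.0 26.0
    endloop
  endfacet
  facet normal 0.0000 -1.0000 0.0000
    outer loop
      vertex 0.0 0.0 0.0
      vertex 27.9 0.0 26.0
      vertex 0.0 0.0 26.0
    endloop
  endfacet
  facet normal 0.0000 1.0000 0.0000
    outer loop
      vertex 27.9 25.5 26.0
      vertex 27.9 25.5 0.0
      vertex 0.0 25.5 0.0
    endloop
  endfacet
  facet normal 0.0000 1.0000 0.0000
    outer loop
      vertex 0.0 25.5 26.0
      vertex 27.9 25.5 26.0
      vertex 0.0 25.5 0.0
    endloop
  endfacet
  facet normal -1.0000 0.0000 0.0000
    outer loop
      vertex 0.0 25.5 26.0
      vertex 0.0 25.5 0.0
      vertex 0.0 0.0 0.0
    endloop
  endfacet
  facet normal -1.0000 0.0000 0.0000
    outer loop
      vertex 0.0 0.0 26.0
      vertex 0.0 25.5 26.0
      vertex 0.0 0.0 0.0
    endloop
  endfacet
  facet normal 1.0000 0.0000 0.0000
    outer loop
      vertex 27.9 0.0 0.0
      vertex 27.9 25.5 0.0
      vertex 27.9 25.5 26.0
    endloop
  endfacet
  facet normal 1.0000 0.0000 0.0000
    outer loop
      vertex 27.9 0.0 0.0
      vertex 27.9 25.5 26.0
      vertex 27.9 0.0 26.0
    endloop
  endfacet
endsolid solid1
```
; perimeter-only toolpath
G21 ; units = mm
G90 ; absolute positioning
G28 ; home
; layer 1
G0 Z8.7
G0 X0.0 Y0.0
G1 X27.9 Y0.0
G1 X27.9 Y25.5
G1 X0.0 Y25.5
G1 X0.0 Y0.0
; layer 2
G0 Z17.3
G0 X0.0 Y0.0
G1 X27.9 Y0.0
G1 X27.9 Y25.5
G1 X0.0 Y25.5
G1 X0.0 Y0.0
; layer 3
G0 Z26.0
G0 X0.0 Y0.0
G1 X27.9 Y0.0
G1 X27.9 Y25.5
G1 X0.0 Y25.5
G1 X0.0 Y0.0
M2 ; end

The solid is a rectangular box, roughly 27.9 × 25.5 mm footprint and 26 mm tall. Slicing at Δz = 8.7 mm — 3 equal slices spanning the solid's height, so layer i sits at z = i·h/3 — gives 3 non-empty perimeters. Each is a 4-segment closed polygon; G0 lifts to the layer z and rapids to the start vertex, then G1 traces the edges.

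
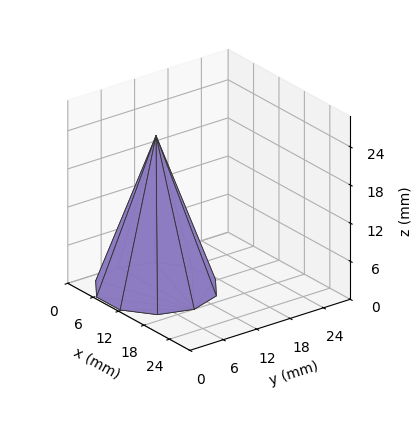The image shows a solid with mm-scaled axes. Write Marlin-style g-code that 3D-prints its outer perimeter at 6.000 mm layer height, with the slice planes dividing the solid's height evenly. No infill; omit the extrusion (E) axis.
Reading the render: the shape is a regular 10-sided pyramid, base circumscribed radius ≈ 9 mm, apex at z ≈ 24 mm (dimensions read to the nearest mm from the axis ticks). For the g-code, the solid's height is divided into equal slices at the stated Δz and each level perimeter traced with G1 moves after a G0 lift.

; perimeter-only toolpath
G21 ; units = mm
G90 ; absolute positioning
G28 ; home
; layer 1
G0 Z6.000
G0 X15.750 Y9.000
G1 X14.461 Y12.967
G1 X11.086 Y15.420
G1 X6.914 Y15.420
G1 X3.539 Y12.967
G1 X2.250 Y9.000
G1 X3.539 Y5.032
G1 X6.914 Y2.580
G1 X11.086 Y2.580
G1 X14.461 Y5.032
G1 X15.750 Y9.000
; layer 2
G0 Z12.000
G0 X13.500 Y9.000
G1 X12.640 Y11.645
G1 X10.390 Y13.280
G1 X7.610 Y13.280
G1 X5.359 Y11.645
G1 X4.500 Y9.000
G1 X5.359 Y6.355
G1 X7.610 Y4.720
G1 X10.390 Y4.720
G1 X12.640 Y6.355
G1 X13.500 Y9.000
; layer 3
G0 Z18.000
G0 X11.250 Y9.000
G1 X10.820 Y10.322
G1 X9.695 Y11.140
G1 X8.305 Y11.140
G1 X7.180 Y10.322
G1 X6.750 Y9.000
G1 X7.180 Y7.678
G1 X8.305 Y6.860
G1 X9.695 Y6.860
G1 X10.820 Y7.678
G1 X11.250 Y9.000
M2 ; end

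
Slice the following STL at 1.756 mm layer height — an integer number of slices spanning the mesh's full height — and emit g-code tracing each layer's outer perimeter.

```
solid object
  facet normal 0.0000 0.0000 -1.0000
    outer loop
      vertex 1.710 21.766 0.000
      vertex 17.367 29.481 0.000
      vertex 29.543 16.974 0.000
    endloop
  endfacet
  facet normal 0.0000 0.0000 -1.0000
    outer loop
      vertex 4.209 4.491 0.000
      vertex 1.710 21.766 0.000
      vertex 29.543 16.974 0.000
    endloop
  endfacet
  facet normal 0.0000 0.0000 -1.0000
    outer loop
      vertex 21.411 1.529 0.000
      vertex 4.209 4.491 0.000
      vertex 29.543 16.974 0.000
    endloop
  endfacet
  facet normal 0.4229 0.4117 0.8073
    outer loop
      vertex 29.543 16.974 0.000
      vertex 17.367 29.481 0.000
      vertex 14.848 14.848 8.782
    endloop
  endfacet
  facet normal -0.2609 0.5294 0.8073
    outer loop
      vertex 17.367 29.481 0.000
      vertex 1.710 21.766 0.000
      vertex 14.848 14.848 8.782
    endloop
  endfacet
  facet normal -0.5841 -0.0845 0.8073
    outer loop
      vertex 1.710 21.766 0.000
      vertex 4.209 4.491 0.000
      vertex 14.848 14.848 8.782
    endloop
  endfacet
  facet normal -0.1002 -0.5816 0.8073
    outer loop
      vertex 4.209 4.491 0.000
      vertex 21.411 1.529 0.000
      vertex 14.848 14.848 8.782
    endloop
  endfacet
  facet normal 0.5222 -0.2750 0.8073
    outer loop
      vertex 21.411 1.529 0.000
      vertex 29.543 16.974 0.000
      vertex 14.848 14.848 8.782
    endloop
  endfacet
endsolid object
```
; perimeter-only toolpath
G21 ; units = mm
G90 ; absolute positioning
G28 ; home
; layer 1
G0 Z1.756
G0 X26.604 Y16.549
G1 X16.863 Y26.554
G1 X4.338 Y20.382
G1 X6.337 Y6.562
G1 X20.098 Y4.193
G1 X26.604 Y16.549
; layer 2
G0 Z3.513
G0 X23.665 Y16.124
G1 X16.359 Y23.628
G1 X6.965 Y18.999
G1 X8.465 Y8.634
G1 X18.786 Y6.857
G1 X23.665 Y16.124
; layer 3
G0 Z5.269
G0 X20.726 Y15.698
G1 X15.856 Y20.701
G1 X9.593 Y17.615
G1 X10.592 Y10.705
G1 X17.473 Y9.520
G1 X20.726 Y15.698
; layer 4
G0 Z7.026
G0 X17.787 Y15.273
G1 X15.352 Y17.775
G1 X12.220 Y16.232
G1 X12.720 Y12.777
G1 X16.161 Y12.184
G1 X17.787 Y15.273
M2 ; end

The solid is a regular 5-sided pyramid, base circumscribed radius ≈ 14.8 mm, apex at z ≈ 8.78 mm. Slicing at Δz = 1.756 mm — 5 equal slices spanning the solid's height, so layer i sits at z = i·h/5 — gives 4 non-empty perimeters. Each is a 5-segment closed polygon; G0 lifts to the layer z and rapids to the start vertex, then G1 traces the edges. The cross-section shrinks linearly with z (the slice at the apex is degenerate and omitted).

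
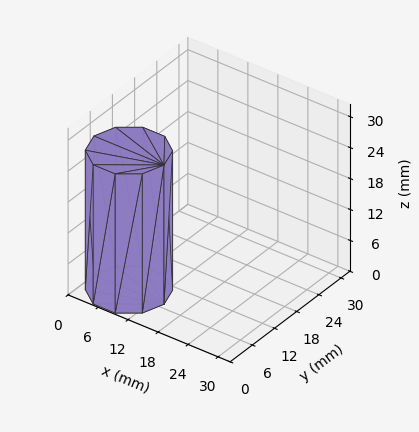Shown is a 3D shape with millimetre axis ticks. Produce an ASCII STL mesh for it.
Reading the render: the shape is a regular 10-sided prism (a cylinder approximated with 10 flat sides), circumscribed radius ≈ 7 mm, height ≈ 27 mm (dimensions read to the nearest mm from the axis ticks). For the STL, each face is triangulated and given an outward normal.

solid part
  facet normal 0.0000 0.0000 -1.0000
    outer loop
      vertex 9.2 13.7 0.0
      vertex 12.7 11.1 0.0
      vertex 14.0 7.0 0.0
    endloop
  endfacet
  facet normal 0.0000 0.0000 -1.0000
    outer loop
      vertex 4.8 13.7 0.0
      vertex 9.2 13.7 0.0
      vertex 14.0 7.0 0.0
    endloop
  endfacet
  facet normal 0.0000 0.0000 -1.0000
    outer loop
      vertex 1.3 11.1 0.0
      vertex 4.8 13.7 0.0
      vertex 14.0 7.0 0.0
    endloop
  endfacet
  facet normal 0.0000 0.0000 -1.0000
    outer loop
      vertex 0.0 7.0 0.0
      vertex 1.3 11.1 0.0
      vertex 14.0 7.0 0.0
    endloop
  endfacet
  facet normal 0.0000 0.0000 -1.0000
    outer loop
      vertex 1.3 2.9 0.0
      vertex 0.0 7.0 0.0
      vertex 14.0 7.0 0.0
    endloop
  endfacet
  facet normal 0.0000 0.0000 -1.0000
    outer loop
      vertex 4.8 0.3 0.0
      vertex 1.3 2.9 0.0
      vertex 14.0 7.0 0.0
    endloop
  endfacet
  facet normal 0.0000 0.0000 -1.0000
    outer loop
      vertex 9.2 0.3 0.0
      vertex 4.8 0.3 0.0
      vertex 14.0 7.0 0.0
    endloop
  endfacet
  facet normal 0.0000 0.0000 -1.0000
    outer loop
      vertex 12.7 2.9 0.0
      vertex 9.2 0.3 0.0
      vertex 14.0 7.0 0.0
    endloop
  endfacet
  facet normal 0.0000 0.0000 1.0000
    outer loop
      vertex 14.0 7.0 27.0
      vertex 12.7 11.1 27.0
      vertex 9.2 13.7 27.0
    endloop
  endfacet
  facet normal 0.0000 0.0000 1.0000
    outer loop
      vertex 14.0 7.0 27.0
      vertex 9.2 13.7 27.0
      vertex 4.8 13.7 27.0
    endloop
  endfacet
  facet normal 0.0000 0.0000 1.0000
    outer loop
      vertex 14.0 7.0 27.0
      vertex 4.8 13.7 27.0
      vertex 1.3 11.1 27.0
    endloop
  endfacet
  facet normal 0.0000 0.0000 1.0000
    outer loop
      vertex 14.0 7.0 27.0
      vertex 1.3 11.1 27.0
      vertex 0.0 7.0 27.0
    endloop
  endfacet
  facet normal 0.0000 0.0000 1.0000
    outer loop
      vertex 14.0 7.0 27.0
      vertex 0.0 7.0 27.0
      vertex 1.3 2.9 27.0
    endloop
  endfacet
  facet normal 0.0000 0.0000 1.0000
    outer loop
      vertex 14.0 7.0 27.0
      vertex 1.3 2.9 27.0
      vertex 4.8 0.3 27.0
    endloop
  endfacet
  facet normal 0.0000 0.0000 1.0000
    outer loop
      vertex 14.0 7.0 27.0
      vertex 4.8 0.3 27.0
      vertex 9.2 0.3 27.0
    endloop
  endfacet
  facet normal 0.0000 0.0000 1.0000
    outer loop
      vertex 14.0 7.0 27.0
      vertex 9.2 0.3 27.0
      vertex 12.7 2.9 27.0
    endloop
  endfacet
  facet normal 0.9532 0.3022 0.0000
    outer loop
      vertex 14.0 7.0 0.0
      vertex 12.7 11.1 0.0
      vertex 12.7 11.1 27.0
    endloop
  endfacet
  facet normal 0.9532 0.3022 0.0000
    outer loop
      vertex 14.0 7.0 0.0
      vertex 12.7 11.1 27.0
      vertex 14.0 7.0 27.0
    endloop
  endfacet
  facet normal 0.5963 0.8027 0.0000
    outer loop
      vertex 12.7 11.1 0.0
      vertex 9.2 13.7 0.0
      vertex 9.2 13.7 27.0
    endloop
  endfacet
  facet normal 0.5963 0.8027 0.0000
    outer loop
      vertex 12.7 11.1 0.0
      vertex 9.2 13.7 27.0
      vertex 12.7 11.1 27.0
    endloop
  endfacet
  facet normal 0.0000 1.0000 0.0000
    outer loop
      vertex 9.2 13.7 0.0
      vertex 4.8 13.7 0.0
      vertex 4.8 13.7 27.0
    endloop
  endfacet
  facet normal 0.0000 1.0000 0.0000
    outer loop
      vertex 9.2 13.7 0.0
      vertex 4.8 13.7 27.0
      vertex 9.2 13.7 27.0
    endloop
  endfacet
  facet normal -0.5963 0.8027 0.0000
    outer loop
      vertex 4.8 13.7 0.0
      vertex 1.3 11.1 0.0
      vertex 1.3 11.1 27.0
    endloop
  endfacet
  facet normal -0.5963 0.8027 0.0000
    outer loop
      vertex 4.8 13.7 0.0
      vertex 1.3 11.1 27.0
      vertex 4.8 13.7 27.0
    endloop
  endfacet
  facet normal -0.9532 0.3022 0.0000
    outer loop
      vertex 1.3 11.1 0.0
      vertex 0.0 7.0 0.0
      vertex 0.0 7.0 27.0
    endloop
  endfacet
  facet normal -0.9532 0.3022 0.0000
    outer loop
      vertex 1.3 11.1 0.0
      vertex 0.0 7.0 27.0
      vertex 1.3 11.1 27.0
    endloop
  endfacet
  facet normal -0.9532 -0.3022 0.0000
    outer loop
      vertex 0.0 7.0 0.0
      vertex 1.3 2.9 0.0
      vertex 1.3 2.9 27.0
    endloop
  endfacet
  facet normal -0.9532 -0.3022 0.0000
    outer loop
      vertex 0.0 7.0 0.0
      vertex 1.3 2.9 27.0
      vertex 0.0 7.0 27.0
    endloop
  endfacet
  facet normal -0.5963 -0.8027 0.0000
    outer loop
      vertex 1.3 2.9 0.0
      vertex 4.8 0.3 0.0
      vertex 4.8 0.3 27.0
    endloop
  endfacet
  facet normal -0.5963 -0.8027 0.0000
    outer loop
      vertex 1.3 2.9 0.0
      vertex 4.8 0.3 27.0
      vertex 1.3 2.9 27.0
    endloop
  endfacet
  facet normal 0.0000 -1.0000 0.0000
    outer loop
      vertex 4.8 0.3 0.0
      vertex 9.2 0.3 0.0
      vertex 9.2 0.3 27.0
    endloop
  endfacet
  facet normal 0.0000 -1.0000 0.0000
    outer loop
      vertex 4.8 0.3 0.0
      vertex 9.2 0.3 27.0
      vertex 4.8 0.3 27.0
    endloop
  endfacet
  facet normal 0.5963 -0.8027 0.0000
    outer loop
      vertex 9.2 0.3 0.0
      vertex 12.7 2.9 0.0
      vertex 12.7 2.9 27.0
    endloop
  endfacet
  facet normal 0.5963 -0.8027 0.0000
    outer loop
      vertex 9.2 0.3 0.0
      vertex 12.7 2.9 27.0
      vertex 9.2 0.3 27.0
    endloop
  endfacet
  facet normal 0.9532 -0.3022 0.0000
    outer loop
      vertex 12.7 2.9 0.0
      vertex 14.0 7.0 0.0
      vertex 14.0 7.0 27.0
    endloop
  endfacet
  facet normal 0.9532 -0.3022 0.0000
    outer loop
      vertex 12.7 2.9 0.0
      vertex 14.0 7.0 27.0
      vertex 12.7 2.9 27.0
    endloop
  endfacet
endsolid part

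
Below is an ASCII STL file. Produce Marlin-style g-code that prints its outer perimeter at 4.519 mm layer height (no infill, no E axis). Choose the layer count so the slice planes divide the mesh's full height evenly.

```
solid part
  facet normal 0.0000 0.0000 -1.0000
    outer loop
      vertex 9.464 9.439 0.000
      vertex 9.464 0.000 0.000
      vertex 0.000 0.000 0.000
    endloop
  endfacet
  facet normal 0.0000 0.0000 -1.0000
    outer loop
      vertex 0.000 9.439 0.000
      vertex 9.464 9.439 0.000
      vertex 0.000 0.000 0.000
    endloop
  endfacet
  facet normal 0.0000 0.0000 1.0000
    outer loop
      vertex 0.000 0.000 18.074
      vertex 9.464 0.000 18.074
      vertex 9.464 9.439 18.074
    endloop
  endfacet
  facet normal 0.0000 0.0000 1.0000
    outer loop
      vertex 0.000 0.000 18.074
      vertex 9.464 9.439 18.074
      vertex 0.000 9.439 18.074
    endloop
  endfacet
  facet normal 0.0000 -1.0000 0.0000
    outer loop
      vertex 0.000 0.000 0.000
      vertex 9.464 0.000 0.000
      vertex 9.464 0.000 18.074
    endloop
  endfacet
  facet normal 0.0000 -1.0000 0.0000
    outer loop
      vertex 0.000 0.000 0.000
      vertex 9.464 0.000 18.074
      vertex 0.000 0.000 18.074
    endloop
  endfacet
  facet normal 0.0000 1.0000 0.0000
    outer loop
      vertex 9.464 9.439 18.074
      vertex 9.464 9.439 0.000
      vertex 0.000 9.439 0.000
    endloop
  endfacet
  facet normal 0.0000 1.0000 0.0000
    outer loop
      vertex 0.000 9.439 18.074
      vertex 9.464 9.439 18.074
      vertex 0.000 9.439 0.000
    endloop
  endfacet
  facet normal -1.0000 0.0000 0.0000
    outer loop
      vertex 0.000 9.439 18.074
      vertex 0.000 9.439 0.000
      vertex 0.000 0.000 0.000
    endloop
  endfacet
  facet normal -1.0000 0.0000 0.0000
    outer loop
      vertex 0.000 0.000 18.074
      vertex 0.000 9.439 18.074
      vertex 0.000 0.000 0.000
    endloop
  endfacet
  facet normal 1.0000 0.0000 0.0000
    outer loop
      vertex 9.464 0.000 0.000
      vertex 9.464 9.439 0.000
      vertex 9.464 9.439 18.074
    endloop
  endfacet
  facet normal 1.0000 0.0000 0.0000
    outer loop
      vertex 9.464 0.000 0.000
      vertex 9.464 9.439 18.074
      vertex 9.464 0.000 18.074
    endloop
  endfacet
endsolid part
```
; perimeter-only toolpath
G21 ; units = mm
G90 ; absolute positioning
G28 ; home
; layer 1
G0 Z4.519
G0 X0.000 Y0.000
G1 X9.464 Y0.000
G1 X9.464 Y9.439
G1 X0.000 Y9.439
G1 X0.000 Y0.000
; layer 2
G0 Z9.037
G0 X0.000 Y0.000
G1 X9.464 Y0.000
G1 X9.464 Y9.439
G1 X0.000 Y9.439
G1 X0.000 Y0.000
; layer 3
G0 Z13.556
G0 X0.000 Y0.000
G1 X9.464 Y0.000
G1 X9.464 Y9.439
G1 X0.000 Y9.439
G1 X0.000 Y0.000
; layer 4
G0 Z18.074
G0 X0.000 Y0.000
G1 X9.464 Y0.000
G1 X9.464 Y9.439
G1 X0.000 Y9.439
G1 X0.000 Y0.000
M2 ; end

The solid is a rectangular box, roughly 9.46 × 9.44 mm footprint and 18.1 mm tall. Slicing at Δz = 4.519 mm — 4 equal slices spanning the solid's height, so layer i sits at z = i·h/4 — gives 4 non-empty perimeters. Each is a 4-segment closed polygon; G0 lifts to the layer z and rapids to the start vertex, then G1 traces the edges.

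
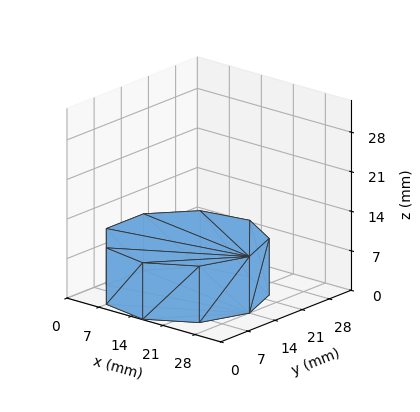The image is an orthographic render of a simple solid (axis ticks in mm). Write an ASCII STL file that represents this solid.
Reading the render: the shape is a regular 9-sided prism (a cylinder approximated with 9 flat sides), circumscribed radius ≈ 14 mm, height ≈ 10 mm (dimensions read to the nearest mm from the axis ticks). For the STL, each face is triangulated and given an outward normal.

solid part
  facet normal 0.0000 0.0000 -1.0000
    outer loop
      vertex 16.4 27.8 0.0
      vertex 24.7 23.0 0.0
      vertex 28.0 14.0 0.0
    endloop
  endfacet
  facet normal 0.0000 0.0000 -1.0000
    outer loop
      vertex 7.0 26.1 0.0
      vertex 16.4 27.8 0.0
      vertex 28.0 14.0 0.0
    endloop
  endfacet
  facet normal 0.0000 0.0000 -1.0000
    outer loop
      vertex 0.8 18.8 0.0
      vertex 7.0 26.1 0.0
      vertex 28.0 14.0 0.0
    endloop
  endfacet
  facet normal 0.0000 0.0000 -1.0000
    outer loop
      vertex 0.8 9.2 0.0
      vertex 0.8 18.8 0.0
      vertex 28.0 14.0 0.0
    endloop
  endfacet
  facet normal 0.0000 0.0000 -1.0000
    outer loop
      vertex 7.0 1.9 0.0
      vertex 0.8 9.2 0.0
      vertex 28.0 14.0 0.0
    endloop
  endfacet
  facet normal 0.0000 0.0000 -1.0000
    outer loop
      vertex 16.4 0.2 0.0
      vertex 7.0 1.9 0.0
      vertex 28.0 14.0 0.0
    endloop
  endfacet
  facet normal 0.0000 0.0000 -1.0000
    outer loop
      vertex 24.7 5.0 0.0
      vertex 16.4 0.2 0.0
      vertex 28.0 14.0 0.0
    endloop
  endfacet
  facet normal 0.0000 0.0000 1.0000
    outer loop
      vertex 28.0 14.0 10.0
      vertex 24.7 23.0 10.0
      vertex 16.4 27.8 10.0
    endloop
  endfacet
  facet normal 0.0000 0.0000 1.0000
    outer loop
      vertex 28.0 14.0 10.0
      vertex 16.4 27.8 10.0
      vertex 7.0 26.1 10.0
    endloop
  endfacet
  facet normal 0.0000 0.0000 1.0000
    outer loop
      vertex 28.0 14.0 10.0
      vertex 7.0 26.1 10.0
      vertex 0.8 18.8 10.0
    endloop
  endfacet
  facet normal 0.0000 0.0000 1.0000
    outer loop
      vertex 28.0 14.0 10.0
      vertex 0.8 18.8 10.0
      vertex 0.8 9.2 10.0
    endloop
  endfacet
  facet normal 0.0000 0.0000 1.0000
    outer loop
      vertex 28.0 14.0 10.0
      vertex 0.8 9.2 10.0
      vertex 7.0 1.9 10.0
    endloop
  endfacet
  facet normal 0.0000 0.0000 1.0000
    outer loop
      vertex 28.0 14.0 10.0
      vertex 7.0 1.9 10.0
      vertex 16.4 0.2 10.0
    endloop
  endfacet
  facet normal 0.0000 0.0000 1.0000
    outer loop
      vertex 28.0 14.0 10.0
      vertex 16.4 0.2 10.0
      vertex 24.7 5.0 10.0
    endloop
  endfacet
  facet normal 0.9389 0.3443 0.0000
    outer loop
      vertex 28.0 14.0 0.0
      vertex 24.7 23.0 0.0
      vertex 24.7 23.0 10.0
    endloop
  endfacet
  facet normal 0.9389 0.3443 0.0000
    outer loop
      vertex 28.0 14.0 0.0
      vertex 24.7 23.0 10.0
      vertex 28.0 14.0 10.0
    endloop
  endfacet
  facet normal 0.5006 0.8657 0.0000
    outer loop
      vertex 24.7 23.0 0.0
      vertex 16.4 27.8 0.0
      vertex 16.4 27.8 10.0
    endloop
  endfacet
  facet normal 0.5006 0.8657 0.0000
    outer loop
      vertex 24.7 23.0 0.0
      vertex 16.4 27.8 10.0
      vertex 24.7 23.0 10.0
    endloop
  endfacet
  facet normal -0.1780 0.9840 0.0000
    outer loop
      vertex 16.4 27.8 0.0
      vertex 7.0 26.1 0.0
      vertex 7.0 26.1 10.0
    endloop
  endfacet
  facet normal -0.1780 0.9840 0.0000
    outer loop
      vertex 16.4 27.8 0.0
      vertex 7.0 26.1 10.0
      vertex 16.4 27.8 10.0
    endloop
  endfacet
  facet normal -0.7622 0.6473 0.0000
    outer loop
      vertex 7.0 26.1 0.0
      vertex 0.8 18.8 0.0
      vertex 0.8 18.8 10.0
    endloop
  endfacet
  facet normal -0.7622 0.6473 0.0000
    outer loop
      vertex 7.0 26.1 0.0
      vertex 0.8 18.8 10.0
      vertex 7.0 26.1 10.0
    endloop
  endfacet
  facet normal -1.0000 0.0000 0.0000
    outer loop
      vertex 0.8 18.8 0.0
      vertex 0.8 9.2 0.0
      vertex 0.8 9.2 10.0
    endloop
  endfacet
  facet normal -1.0000 0.0000 0.0000
    outer loop
      vertex 0.8 18.8 0.0
      vertex 0.8 9.2 10.0
      vertex 0.8 18.8 10.0
    endloop
  endfacet
  facet normal -0.7622 -0.6473 0.0000
    outer loop
      vertex 0.8 9.2 0.0
      vertex 7.0 1.9 0.0
      vertex 7.0 1.9 10.0
    endloop
  endfacet
  facet normal -0.7622 -0.6473 0.0000
    outer loop
      vertex 0.8 9.2 0.0
      vertex 7.0 1.9 10.0
      vertex 0.8 9.2 10.0
    endloop
  endfacet
  facet normal -0.1780 -0.9840 0.0000
    outer loop
      vertex 7.0 1.9 0.0
      vertex 16.4 0.2 0.0
      vertex 16.4 0.2 10.0
    endloop
  endfacet
  facet normal -0.1780 -0.9840 0.0000
    outer loop
      vertex 7.0 1.9 0.0
      vertex 16.4 0.2 10.0
      vertex 7.0 1.9 10.0
    endloop
  endfacet
  facet normal 0.5006 -0.8657 0.0000
    outer loop
      vertex 16.4 0.2 0.0
      vertex 24.7 5.0 0.0
      vertex 24.7 5.0 10.0
    endloop
  endfacet
  facet normal 0.5006 -0.8657 0.0000
    outer loop
      vertex 16.4 0.2 0.0
      vertex 24.7 5.0 10.0
      vertex 16.4 0.2 10.0
    endloop
  endfacet
  facet normal 0.9389 -0.3443 0.0000
    outer loop
      vertex 24.7 5.0 0.0
      vertex 28.0 14.0 0.0
      vertex 28.0 14.0 10.0
    endloop
  endfacet
  facet normal 0.9389 -0.3443 0.0000
    outer loop
      vertex 24.7 5.0 0.0
      vertex 28.0 14.0 10.0
      vertex 24.7 5.0 10.0
    endloop
  endfacet
endsolid part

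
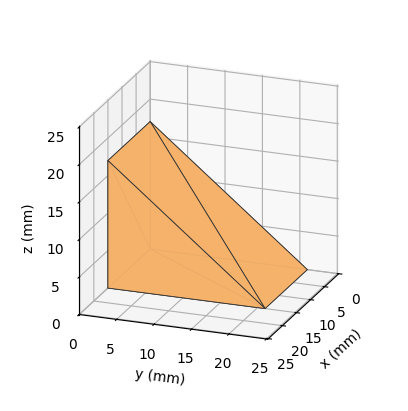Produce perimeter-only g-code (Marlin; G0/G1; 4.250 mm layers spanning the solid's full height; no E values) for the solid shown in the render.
Reading the render: the shape is a wedge (ramp): 15 × 21 mm base, rising to 17 mm along the y=0 edge and sloping linearly to z=0 at y=21 (dimensions read to the nearest mm from the axis ticks). For the g-code, the solid's height is divided into equal slices at the stated Δz and each level perimeter traced with G1 moves after a G0 lift.

; perimeter-only toolpath
G21 ; units = mm
G90 ; absolute positioning
G28 ; home
; layer 1
G0 Z4.250
G0 X0.000 Y0.000
G1 X15.000 Y0.000
G1 X15.000 Y15.750
G1 X0.000 Y15.750
G1 X0.000 Y0.000
; layer 2
G0 Z8.500
G0 X0.000 Y0.000
G1 X15.000 Y0.000
G1 X15.000 Y10.500
G1 X0.000 Y10.500
G1 X0.000 Y0.000
; layer 3
G0 Z12.750
G0 X0.000 Y0.000
G1 X15.000 Y0.000
G1 X15.000 Y5.250
G1 X0.000 Y5.250
G1 X0.000 Y0.000
M2 ; end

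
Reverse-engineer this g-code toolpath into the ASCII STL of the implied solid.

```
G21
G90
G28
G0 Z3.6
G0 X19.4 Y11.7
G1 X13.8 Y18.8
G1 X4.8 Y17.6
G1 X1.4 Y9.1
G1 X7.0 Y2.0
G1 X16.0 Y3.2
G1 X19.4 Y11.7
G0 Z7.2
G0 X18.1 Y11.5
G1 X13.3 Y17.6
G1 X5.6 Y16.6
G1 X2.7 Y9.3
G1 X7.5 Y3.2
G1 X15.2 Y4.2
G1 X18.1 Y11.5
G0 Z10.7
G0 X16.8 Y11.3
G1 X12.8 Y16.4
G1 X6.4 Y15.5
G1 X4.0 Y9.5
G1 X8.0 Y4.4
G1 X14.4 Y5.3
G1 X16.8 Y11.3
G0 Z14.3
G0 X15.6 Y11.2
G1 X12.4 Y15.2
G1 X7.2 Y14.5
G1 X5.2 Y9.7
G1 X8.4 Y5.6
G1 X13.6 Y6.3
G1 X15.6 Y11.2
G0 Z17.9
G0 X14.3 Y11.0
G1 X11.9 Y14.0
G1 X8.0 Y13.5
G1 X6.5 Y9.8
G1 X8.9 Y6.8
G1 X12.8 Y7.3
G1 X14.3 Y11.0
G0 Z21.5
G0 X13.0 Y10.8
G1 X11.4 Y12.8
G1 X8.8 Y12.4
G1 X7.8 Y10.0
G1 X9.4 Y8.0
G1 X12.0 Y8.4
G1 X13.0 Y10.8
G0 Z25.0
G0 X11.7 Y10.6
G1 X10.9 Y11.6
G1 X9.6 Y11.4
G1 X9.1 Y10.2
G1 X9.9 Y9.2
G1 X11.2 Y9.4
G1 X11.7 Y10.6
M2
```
solid part
  facet normal 0.0000 0.0000 -1.0000
    outer loop
      vertex 4.0 18.6 0.0
      vertex 14.3 20.0 0.0
      vertex 20.7 11.9 0.0
    endloop
  endfacet
  facet normal 0.0000 0.0000 -1.0000
    outer loop
      vertex 0.1 8.9 0.0
      vertex 4.0 18.6 0.0
      vertex 20.7 11.9 0.0
    endloop
  endfacet
  facet normal 0.0000 0.0000 -1.0000
    outer loop
      vertex 6.5 0.8 0.0
      vertex 0.1 8.9 0.0
      vertex 20.7 11.9 0.0
    endloop
  endfacet
  facet normal 0.0000 0.0000 -1.0000
    outer loop
      vertex 16.8 2.2 0.0
      vertex 6.5 0.8 0.0
      vertex 20.7 11.9 0.0
    endloop
  endfacet
  facet normal 0.7484 0.5913 0.3005
    outer loop
      vertex 20.7 11.9 0.0
      vertex 14.3 20.0 0.0
      vertex 10.4 10.4 28.6
    endloop
  endfacet
  facet normal -0.1285 0.9453 0.2998
    outer loop
      vertex 14.3 20.0 0.0
      vertex 4.0 18.6 0.0
      vertex 10.4 10.4 28.6
    endloop
  endfacet
  facet normal -0.8851 0.3558 0.3001
    outer loop
      vertex 4.0 18.6 0.0
      vertex 0.1 8.9 0.0
      vertex 10.4 10.4 28.6
    endloop
  endfacet
  facet normal -0.7484 -0.5913 0.3005
    outer loop
      vertex 0.1 8.9 0.0
      vertex 6.5 0.8 0.0
      vertex 10.4 10.4 28.6
    endloop
  endfacet
  facet normal 0.1285 -0.9453 0.2998
    outer loop
      vertex 6.5 0.8 0.0
      vertex 16.8 2.2 0.0
      vertex 10.4 10.4 28.6
    endloop
  endfacet
  facet normal 0.8851 -0.3558 0.3001
    outer loop
      vertex 16.8 2.2 0.0
      vertex 20.7 11.9 0.0
      vertex 10.4 10.4 28.6
    endloop
  endfacet
endsolid part

The G0 Z moves step by Δz≈3.6 mm. The G1 loops shrink linearly with z, so the solid tapers from its base footprint up to z≈28.6. Closing with a flat bottom cap and the tapered top and triangulating gives 10 facets — a regular 6-sided pyramid, base circumscribed radius ≈ 10.4 mm, apex at z ≈ 28.6 mm.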